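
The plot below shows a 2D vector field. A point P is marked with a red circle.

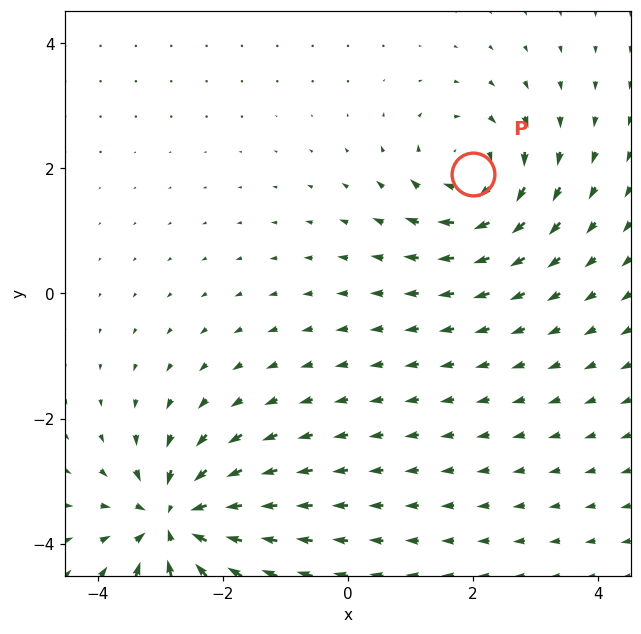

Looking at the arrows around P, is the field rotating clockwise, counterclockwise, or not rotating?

clockwise

Near P at (2.0, 1.9) the arrows circulate clockwise. The curl (z-component) there is about -5; negative curl means clockwise rotation.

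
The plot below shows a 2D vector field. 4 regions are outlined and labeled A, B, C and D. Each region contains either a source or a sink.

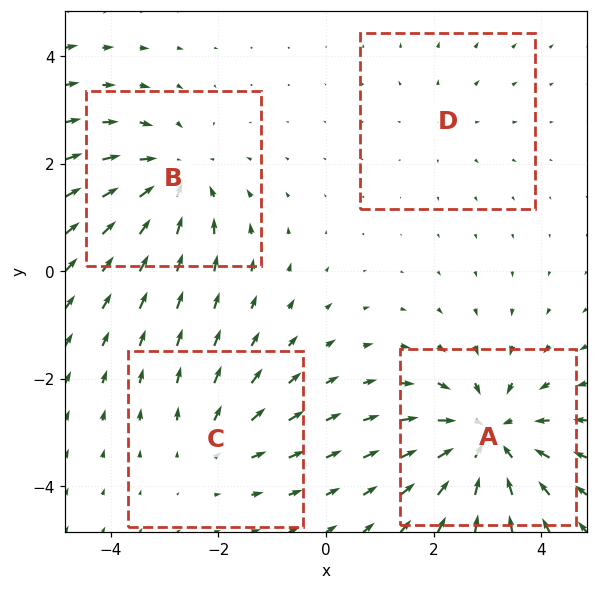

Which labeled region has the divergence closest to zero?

D

Divergence at each region's feature centre — A: about -6, B: about -5, C: about +3, D: about +2. Region D is closest to zero.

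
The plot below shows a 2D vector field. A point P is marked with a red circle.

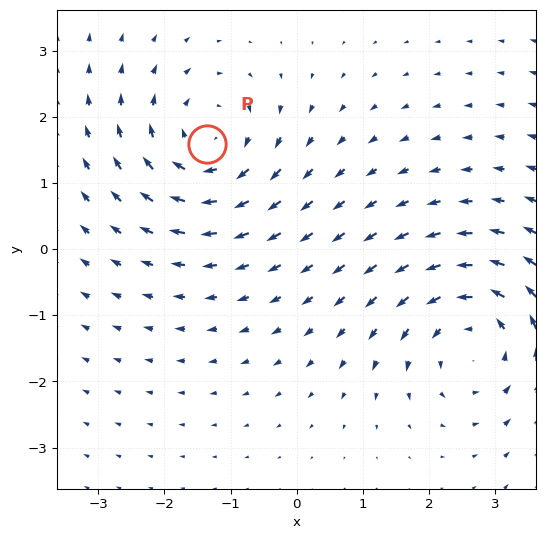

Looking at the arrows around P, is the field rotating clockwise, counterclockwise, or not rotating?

Near P at (-1.4, 1.6) the arrows circulate clockwise. The curl (z-component) there is about -4; negative curl means clockwise rotation.

clockwise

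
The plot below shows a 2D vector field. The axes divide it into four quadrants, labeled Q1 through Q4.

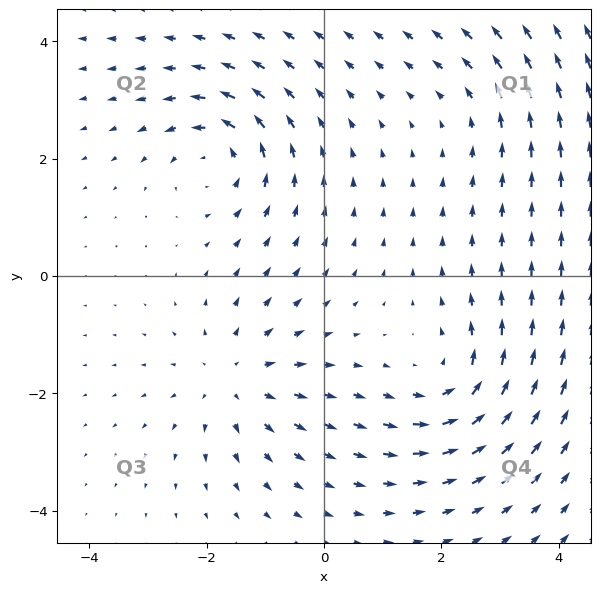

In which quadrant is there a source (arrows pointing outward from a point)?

The source sits at approximately (-1.5, -1.8), which lies in quadrant Q3. The divergence there is about +4, positive as expected for a source.

Q3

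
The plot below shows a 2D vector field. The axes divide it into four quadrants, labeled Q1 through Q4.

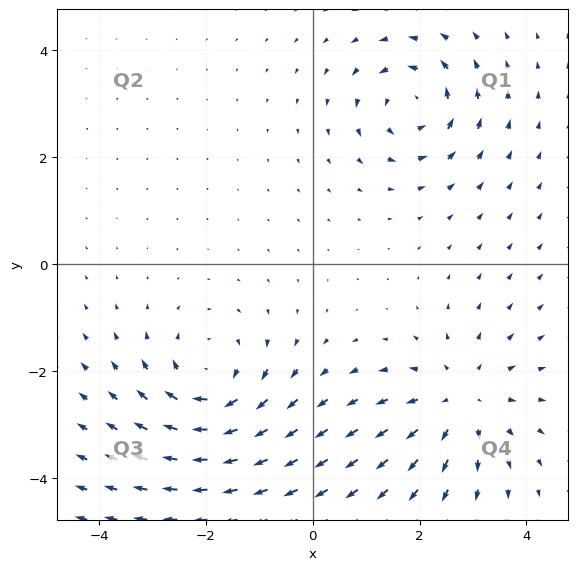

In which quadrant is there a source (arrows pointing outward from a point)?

The source sits at approximately (2.8, -2.6), which lies in quadrant Q4. The divergence there is about +3, positive as expected for a source.

Q4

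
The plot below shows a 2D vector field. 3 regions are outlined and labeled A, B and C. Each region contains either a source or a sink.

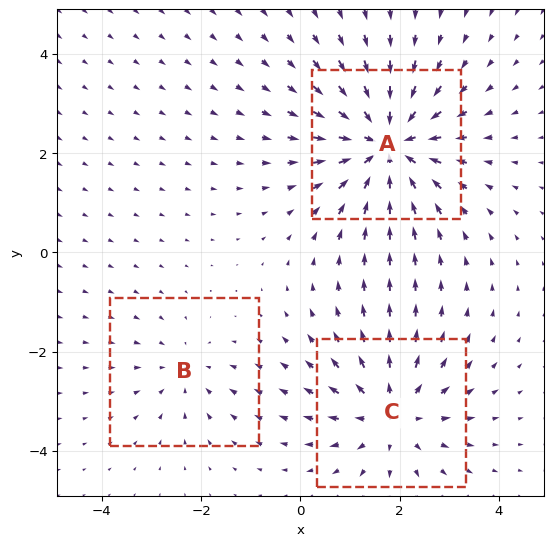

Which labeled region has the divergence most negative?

A

Divergence at each region's feature centre — A: about -4, B: about -2, C: about +3. Region A is most negative.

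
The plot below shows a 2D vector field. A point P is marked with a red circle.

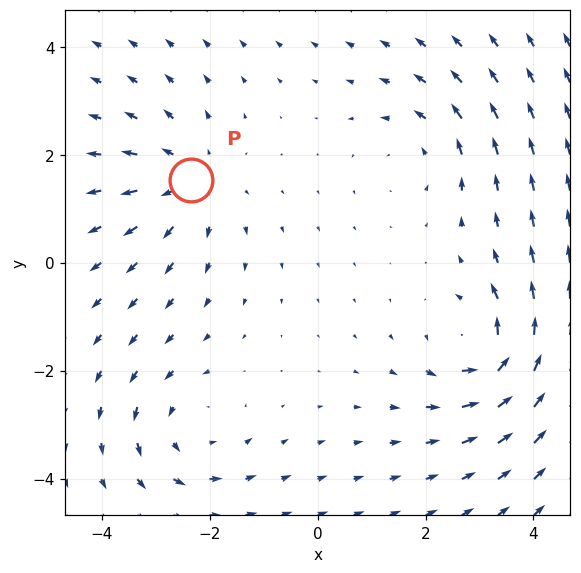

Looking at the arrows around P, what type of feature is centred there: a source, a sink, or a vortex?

At P (-2.4, 1.5) the arrows spread outward. Divergence about +4, curl ≈0 — positive divergence with near-zero curl is a source.

source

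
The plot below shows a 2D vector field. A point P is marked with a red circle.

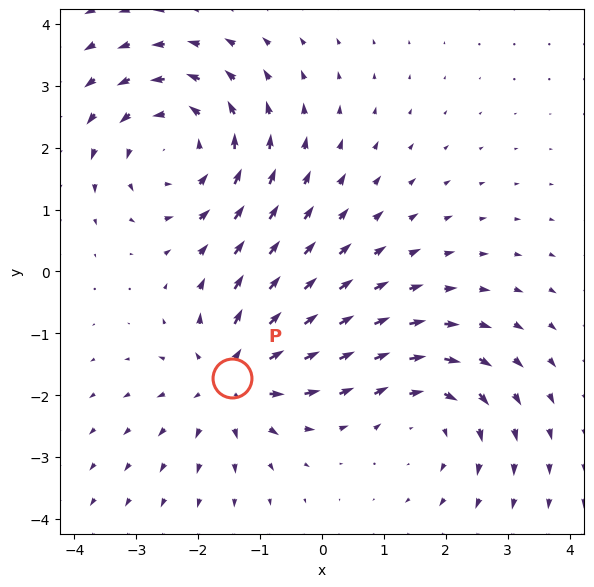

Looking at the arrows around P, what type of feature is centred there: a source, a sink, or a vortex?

At P (-1.5, -1.7) the arrows spread outward. Divergence about +4, curl ≈0 — positive divergence with near-zero curl is a source.

source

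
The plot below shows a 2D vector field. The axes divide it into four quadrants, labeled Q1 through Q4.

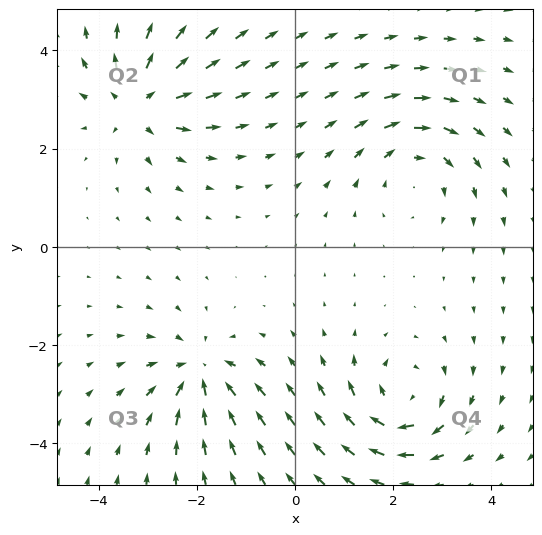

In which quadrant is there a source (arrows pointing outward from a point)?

Q2

The source sits at approximately (-3.2, 3.0), which lies in quadrant Q2. The divergence there is about +6, positive as expected for a source.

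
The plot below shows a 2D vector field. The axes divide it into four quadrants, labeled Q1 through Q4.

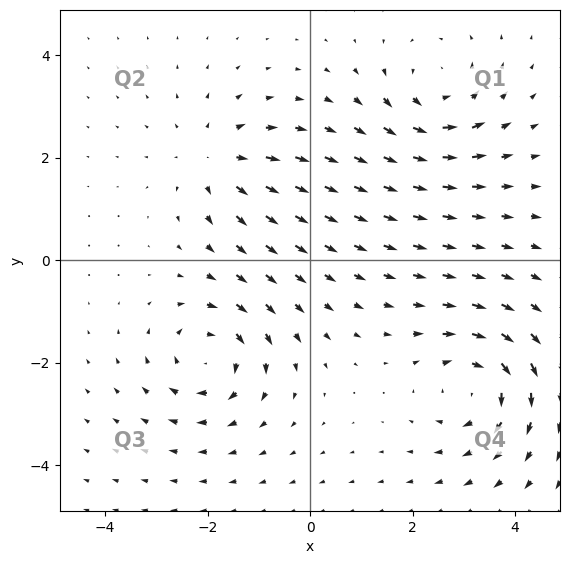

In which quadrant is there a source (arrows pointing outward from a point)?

The source sits at approximately (-1.8, 2.0), which lies in quadrant Q2. The divergence there is about +4, positive as expected for a source.

Q2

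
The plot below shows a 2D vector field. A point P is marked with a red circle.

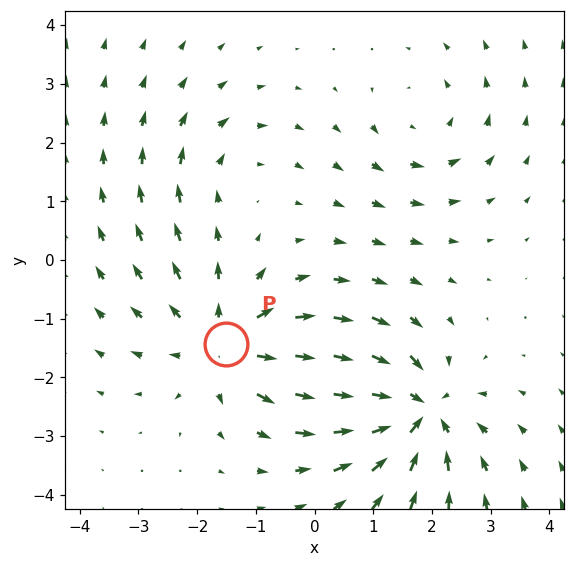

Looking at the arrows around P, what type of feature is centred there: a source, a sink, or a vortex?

source

At P (-1.5, -1.4) the arrows spread outward. Divergence about +5, curl ≈0 — positive divergence with near-zero curl is a source.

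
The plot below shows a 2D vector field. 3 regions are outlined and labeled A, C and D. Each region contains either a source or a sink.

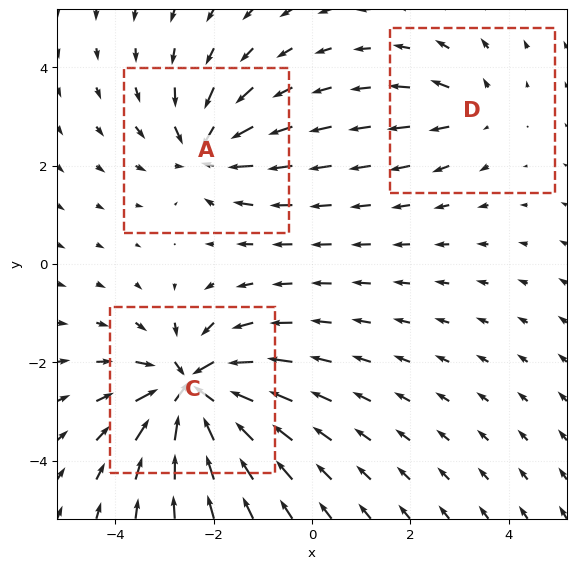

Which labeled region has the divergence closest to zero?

Divergence at each region's feature centre — A: about -4, C: about -6, D: about +2. Region D is closest to zero.

D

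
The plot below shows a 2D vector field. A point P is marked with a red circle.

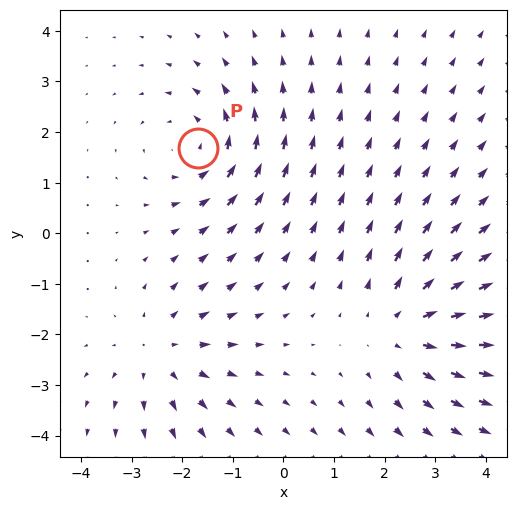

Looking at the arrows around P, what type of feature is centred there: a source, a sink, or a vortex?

At P (-1.7, 1.7) the arrows circulate counterclockwise. Divergence ≈0, curl about +3 — near-zero divergence with nonzero curl is a vortex.

vortex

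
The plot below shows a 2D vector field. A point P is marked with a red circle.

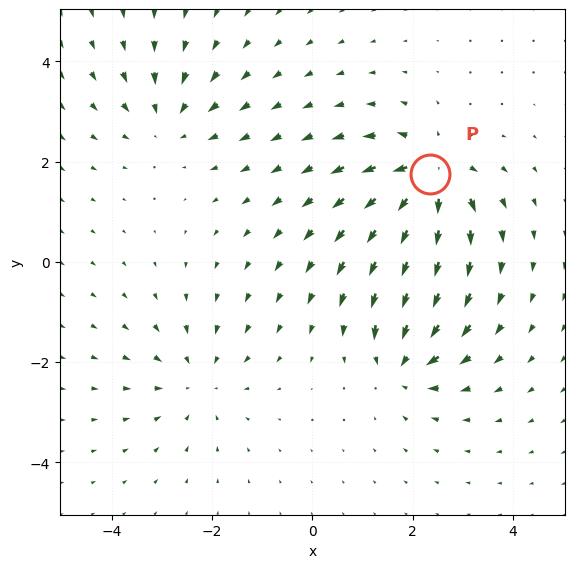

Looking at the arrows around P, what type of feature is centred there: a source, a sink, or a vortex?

At P (2.4, 1.7) the arrows spread outward. Divergence about +5, curl ≈0 — positive divergence with near-zero curl is a source.

source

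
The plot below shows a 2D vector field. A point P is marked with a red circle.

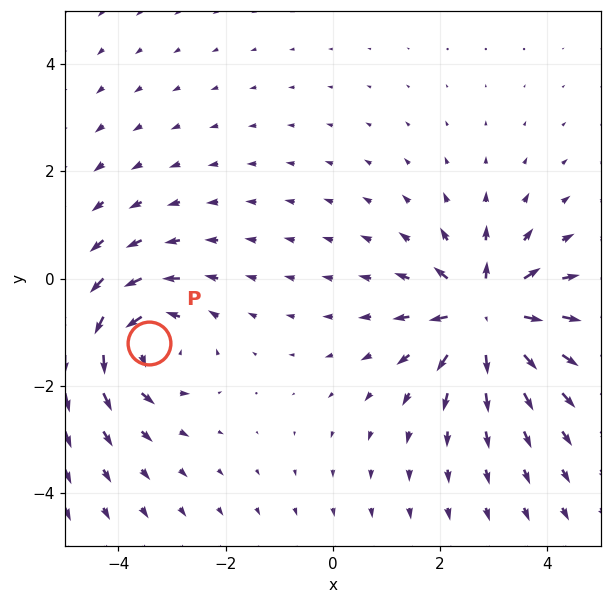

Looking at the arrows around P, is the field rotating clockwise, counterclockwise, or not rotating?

counterclockwise

Near P at (-3.4, -1.2) the arrows circulate counterclockwise. The curl (z-component) there is about +4; positive curl means counterclockwise rotation.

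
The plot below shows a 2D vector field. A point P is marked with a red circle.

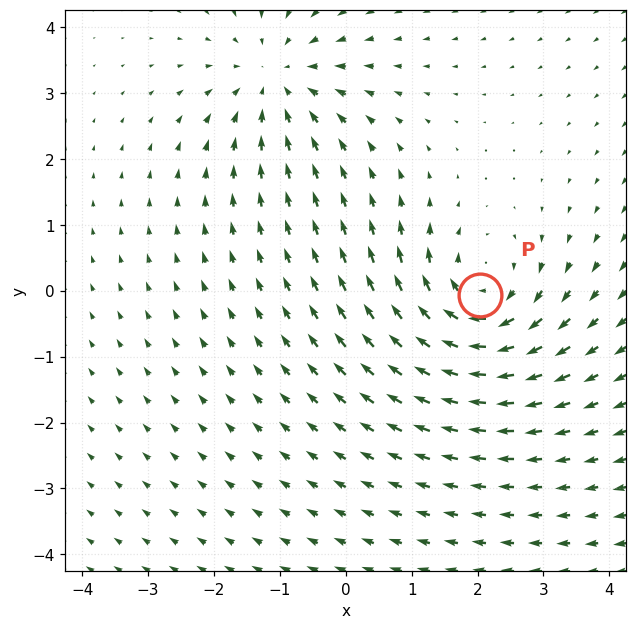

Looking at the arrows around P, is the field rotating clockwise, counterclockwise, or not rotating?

Near P at (2.0, -0.1) the arrows circulate clockwise. The curl (z-component) there is about -5; negative curl means clockwise rotation.

clockwise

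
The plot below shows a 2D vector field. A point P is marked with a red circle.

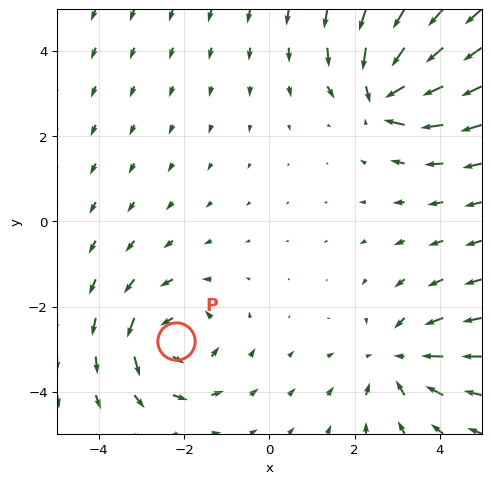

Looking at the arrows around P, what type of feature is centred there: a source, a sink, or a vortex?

vortex

At P (-2.2, -2.8) the arrows circulate counterclockwise. Divergence ≈0, curl about +4 — near-zero divergence with nonzero curl is a vortex.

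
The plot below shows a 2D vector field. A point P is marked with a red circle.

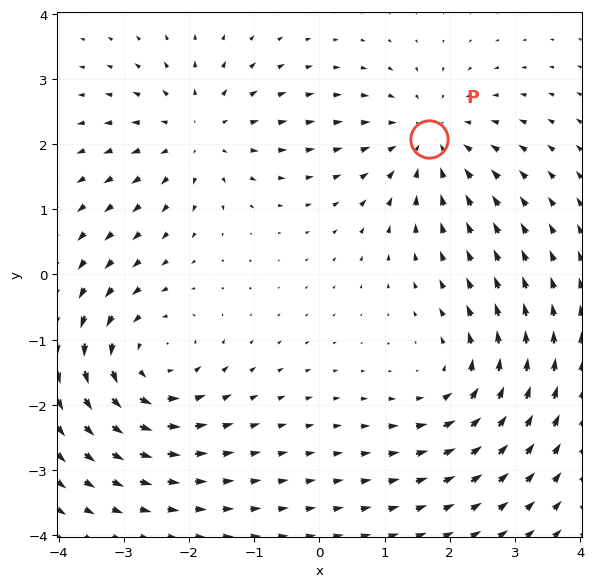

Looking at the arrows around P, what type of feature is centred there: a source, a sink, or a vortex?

sink

At P (1.7, 2.1) the arrows converge inward. Divergence about -4, curl ≈0 — negative divergence with near-zero curl is a sink.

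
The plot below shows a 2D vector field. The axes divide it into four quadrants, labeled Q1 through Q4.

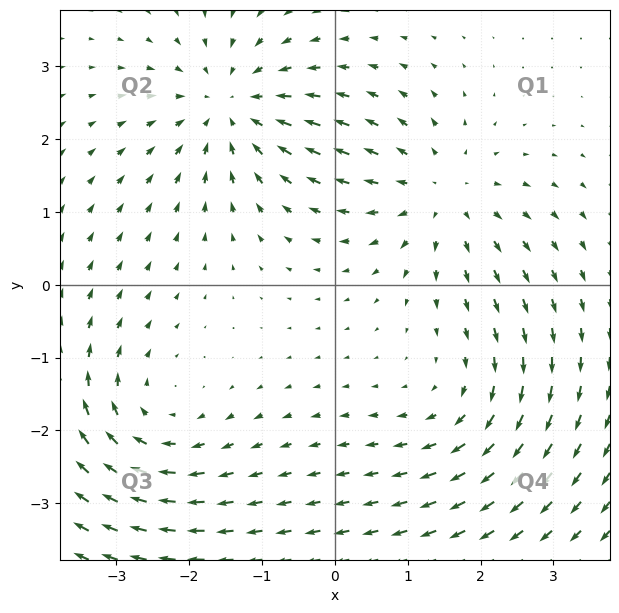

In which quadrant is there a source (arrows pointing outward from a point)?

Q1

The source sits at approximately (1.4, 1.2), which lies in quadrant Q1. The divergence there is about +3, positive as expected for a source.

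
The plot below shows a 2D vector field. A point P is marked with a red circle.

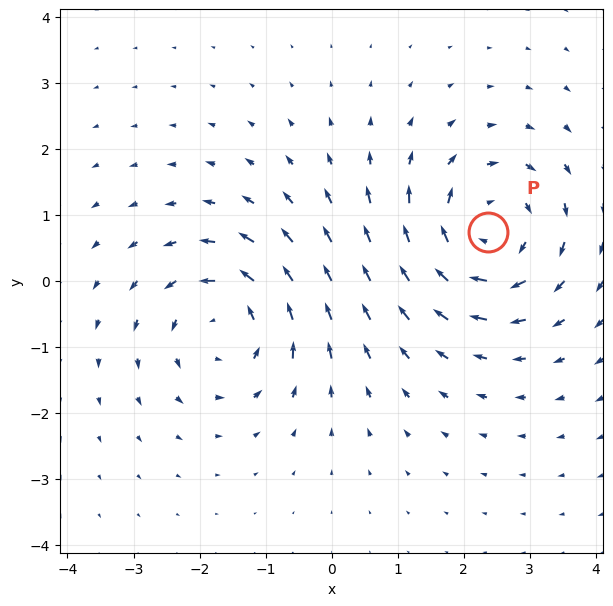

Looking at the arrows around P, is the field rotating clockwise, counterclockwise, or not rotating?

Near P at (2.4, 0.7) the arrows circulate clockwise. The curl (z-component) there is about -5; negative curl means clockwise rotation.

clockwise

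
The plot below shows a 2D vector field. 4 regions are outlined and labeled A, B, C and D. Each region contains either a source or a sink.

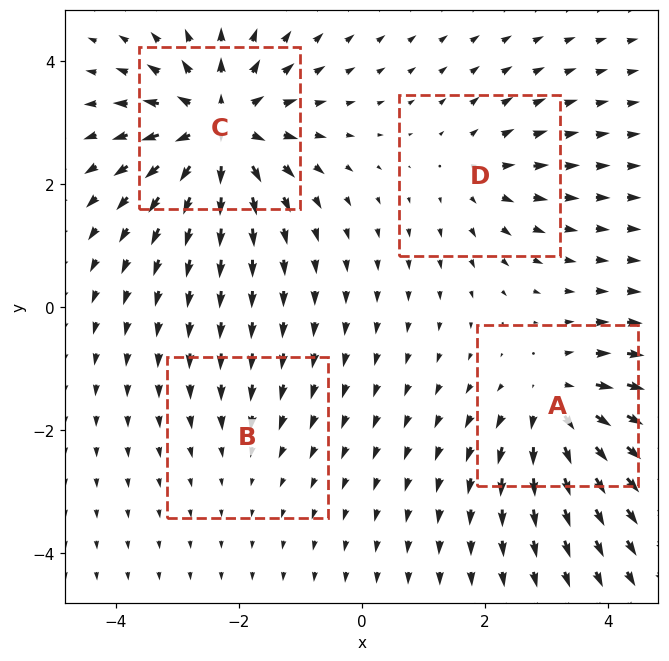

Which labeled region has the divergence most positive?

C

Divergence at each region's feature centre — A: about +6, B: about -2, C: about +8, D: about +3. Region C is most positive.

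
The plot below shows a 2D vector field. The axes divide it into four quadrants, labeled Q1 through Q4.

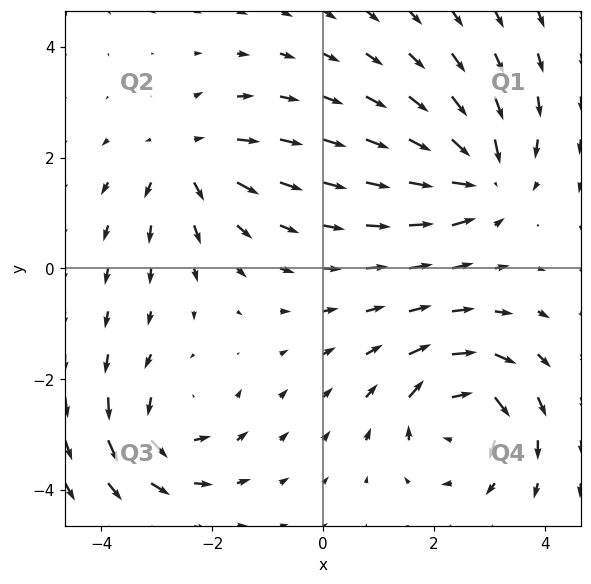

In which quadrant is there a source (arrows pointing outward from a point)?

The source sits at approximately (-2.4, 2.0), which lies in quadrant Q2. The divergence there is about +4, positive as expected for a source.

Q2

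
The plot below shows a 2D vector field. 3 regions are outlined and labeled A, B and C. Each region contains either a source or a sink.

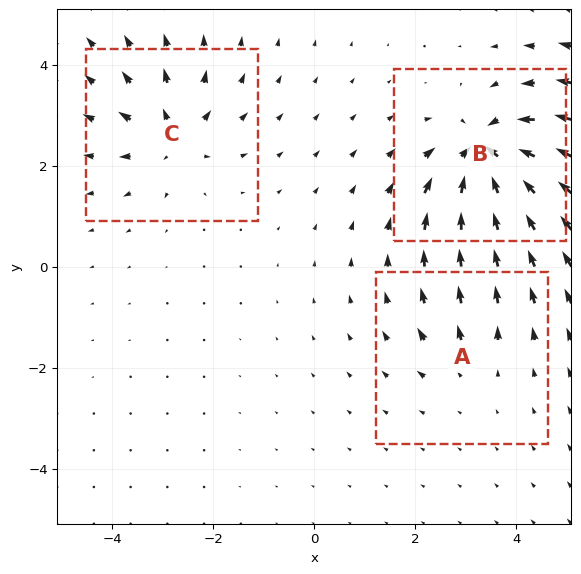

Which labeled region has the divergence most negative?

Divergence at each region's feature centre — A: about +2, B: about -7, C: about +4. Region B is most negative.

B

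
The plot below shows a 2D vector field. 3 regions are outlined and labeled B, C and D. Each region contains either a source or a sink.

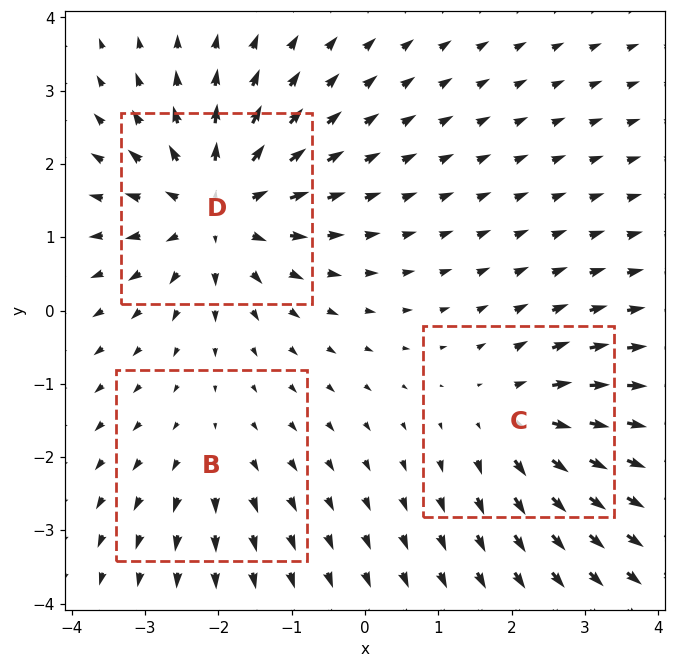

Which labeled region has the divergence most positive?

D

Divergence at each region's feature centre — B: about +2, C: about +3, D: about +5. Region D is most positive.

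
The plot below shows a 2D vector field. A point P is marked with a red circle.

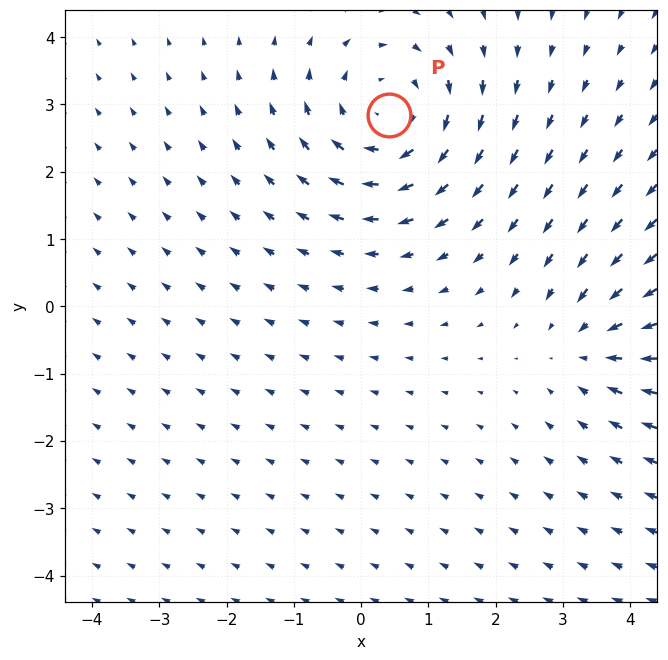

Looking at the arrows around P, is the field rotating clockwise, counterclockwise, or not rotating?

Near P at (0.4, 2.8) the arrows circulate clockwise. The curl (z-component) there is about -4; negative curl means clockwise rotation.

clockwise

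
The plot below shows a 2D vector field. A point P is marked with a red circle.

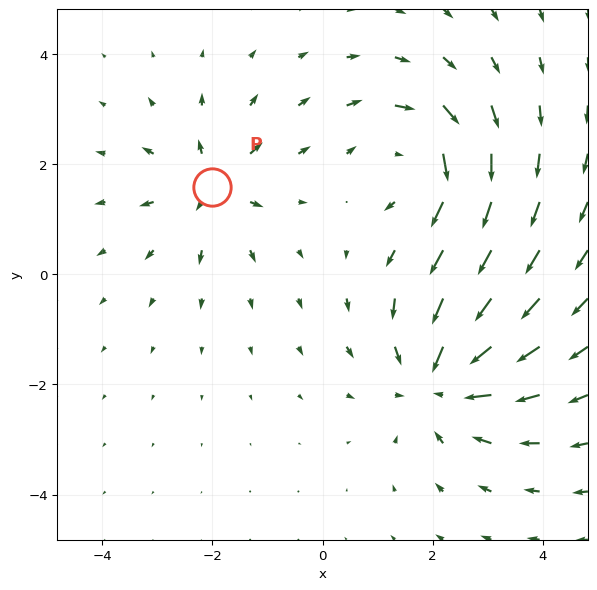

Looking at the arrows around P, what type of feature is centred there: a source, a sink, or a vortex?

At P (-2.0, 1.6) the arrows spread outward. Divergence about +4, curl ≈0 — positive divergence with near-zero curl is a source.

source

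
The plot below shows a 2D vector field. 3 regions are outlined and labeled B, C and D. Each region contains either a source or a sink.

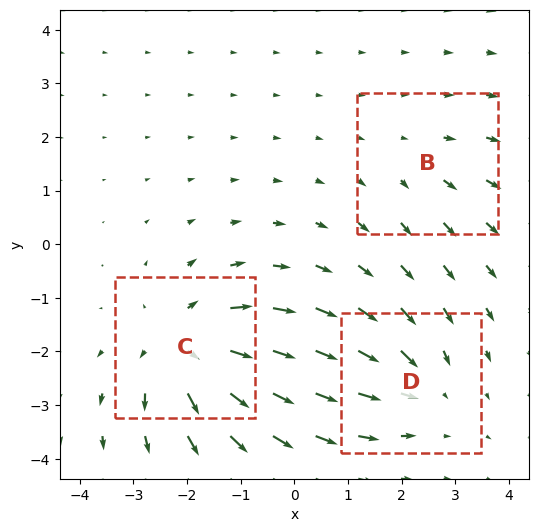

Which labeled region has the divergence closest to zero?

Divergence at each region's feature centre — B: about +2, C: about +5, D: about -3. Region B is closest to zero.

B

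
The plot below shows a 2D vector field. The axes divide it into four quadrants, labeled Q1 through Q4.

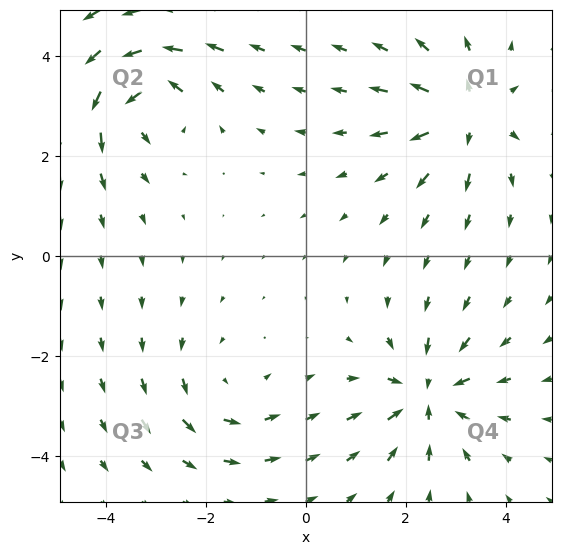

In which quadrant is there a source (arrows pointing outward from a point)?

Q1

The source sits at approximately (3.2, 2.8), which lies in quadrant Q1. The divergence there is about +5, positive as expected for a source.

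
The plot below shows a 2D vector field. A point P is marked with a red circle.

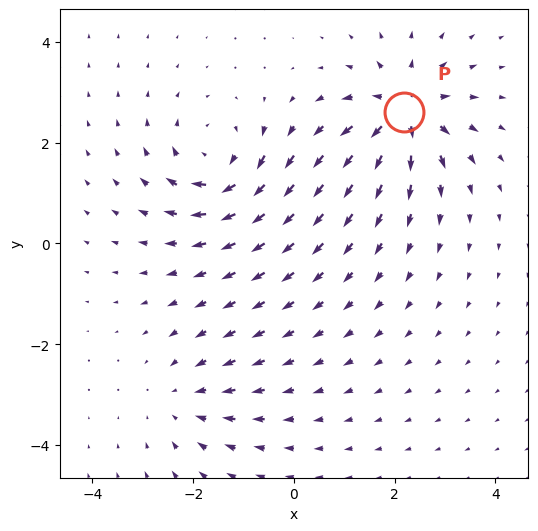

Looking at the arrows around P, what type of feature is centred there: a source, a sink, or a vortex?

source

At P (2.2, 2.6) the arrows spread outward. Divergence about +6, curl ≈0 — positive divergence with near-zero curl is a source.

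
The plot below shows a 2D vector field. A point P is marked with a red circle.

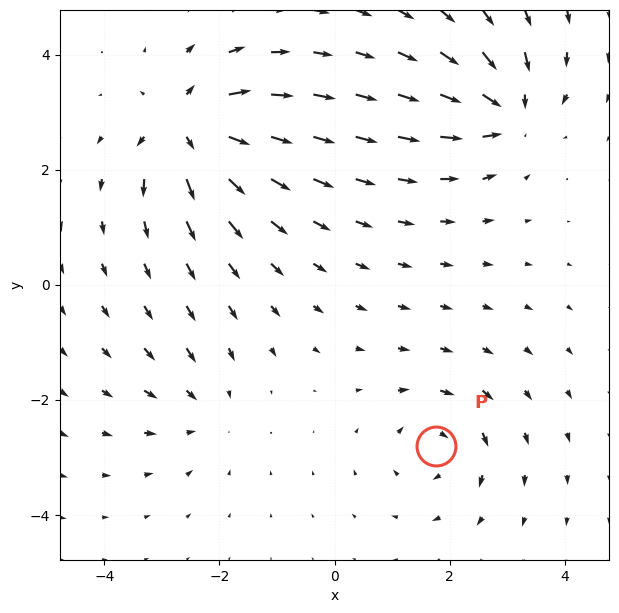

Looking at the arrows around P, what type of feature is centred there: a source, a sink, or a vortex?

vortex

At P (1.8, -2.8) the arrows circulate clockwise. Divergence ≈0, curl about -4 — near-zero divergence with nonzero curl is a vortex.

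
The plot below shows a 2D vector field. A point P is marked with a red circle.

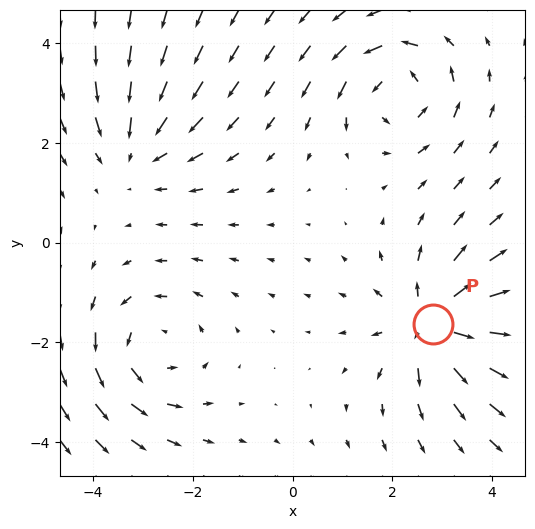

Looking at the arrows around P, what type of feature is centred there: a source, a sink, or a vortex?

At P (2.8, -1.6) the arrows spread outward. Divergence about +5, curl ≈0 — positive divergence with near-zero curl is a source.

source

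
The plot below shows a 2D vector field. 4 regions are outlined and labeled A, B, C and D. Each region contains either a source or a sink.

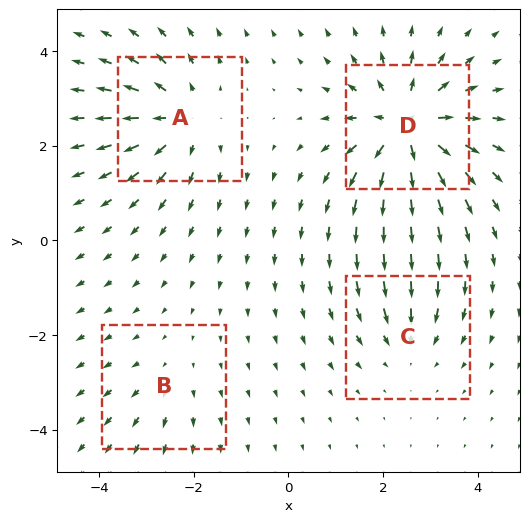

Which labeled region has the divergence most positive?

Divergence at each region's feature centre — A: about +5, B: about +2, C: about -3, D: about +8. Region D is most positive.

D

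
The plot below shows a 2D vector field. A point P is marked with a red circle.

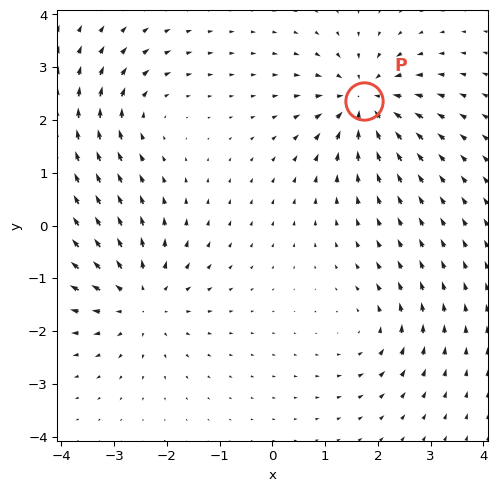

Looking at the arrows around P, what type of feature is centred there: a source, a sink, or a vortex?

At P (1.7, 2.4) the arrows converge inward. Divergence about -6, curl ≈0 — negative divergence with near-zero curl is a sink.

sink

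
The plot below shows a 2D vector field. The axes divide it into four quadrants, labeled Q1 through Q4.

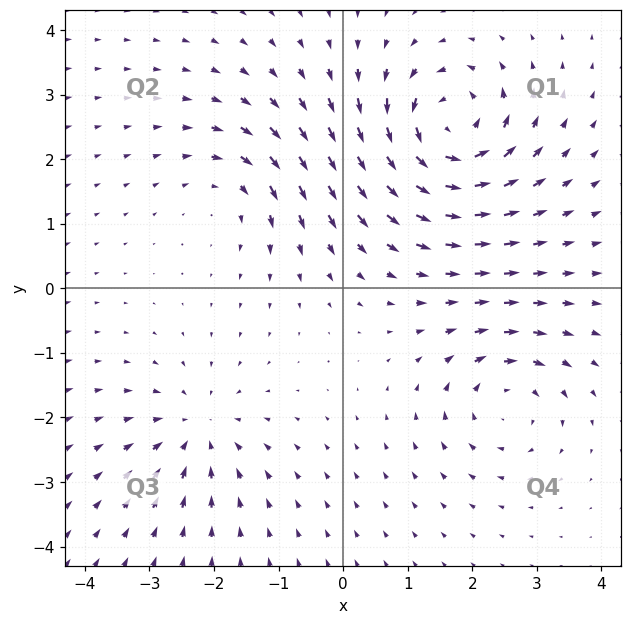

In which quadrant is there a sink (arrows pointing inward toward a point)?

Q3

The sink sits at approximately (-2.3, -2.2), which lies in quadrant Q3. The divergence there is about -3, negative as expected for a sink.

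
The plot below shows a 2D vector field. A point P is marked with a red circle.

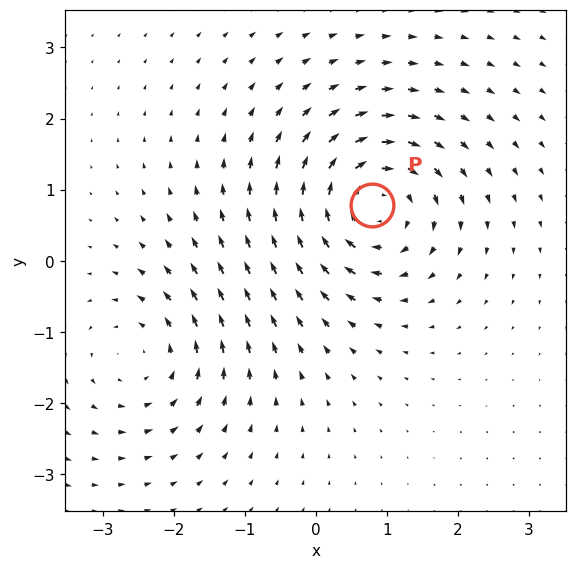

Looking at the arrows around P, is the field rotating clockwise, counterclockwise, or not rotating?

Near P at (0.8, 0.8) the arrows circulate clockwise. The curl (z-component) there is about -5; negative curl means clockwise rotation.

clockwise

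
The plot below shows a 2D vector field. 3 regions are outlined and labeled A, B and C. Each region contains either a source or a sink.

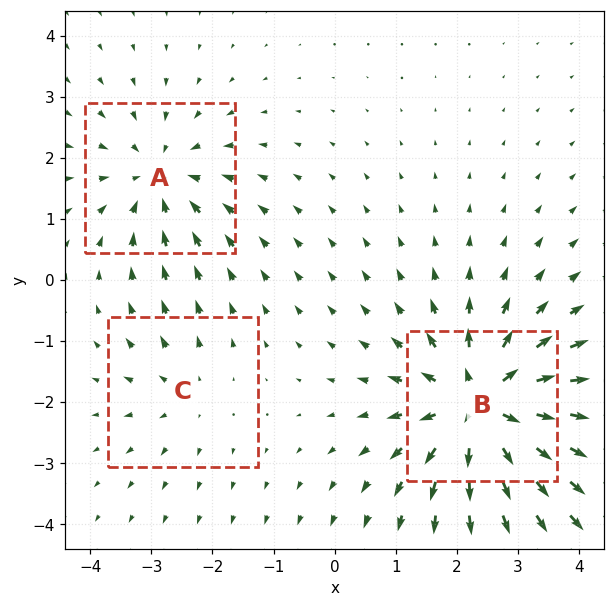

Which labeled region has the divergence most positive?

Divergence at each region's feature centre — A: about -3, B: about +6, C: about +2. Region B is most positive.

B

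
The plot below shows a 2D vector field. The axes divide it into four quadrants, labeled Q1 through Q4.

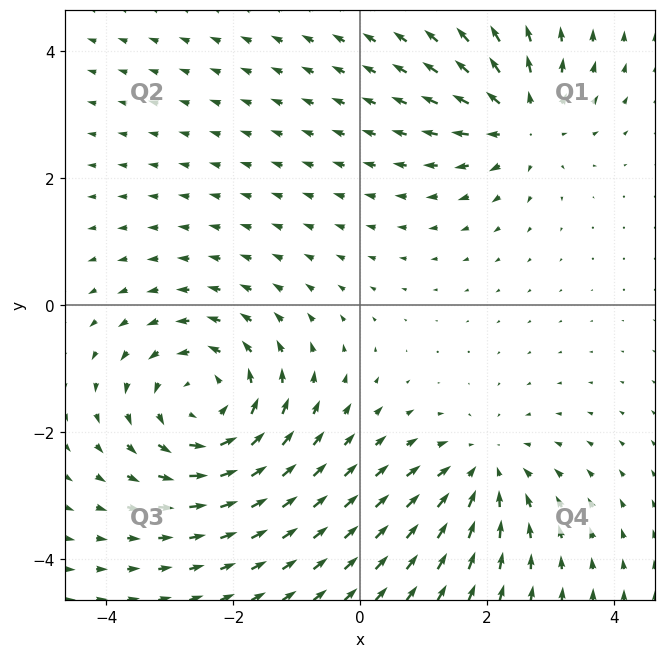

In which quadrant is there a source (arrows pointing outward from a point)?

The source sits at approximately (2.6, 2.9), which lies in quadrant Q1. The divergence there is about +4, positive as expected for a source.

Q1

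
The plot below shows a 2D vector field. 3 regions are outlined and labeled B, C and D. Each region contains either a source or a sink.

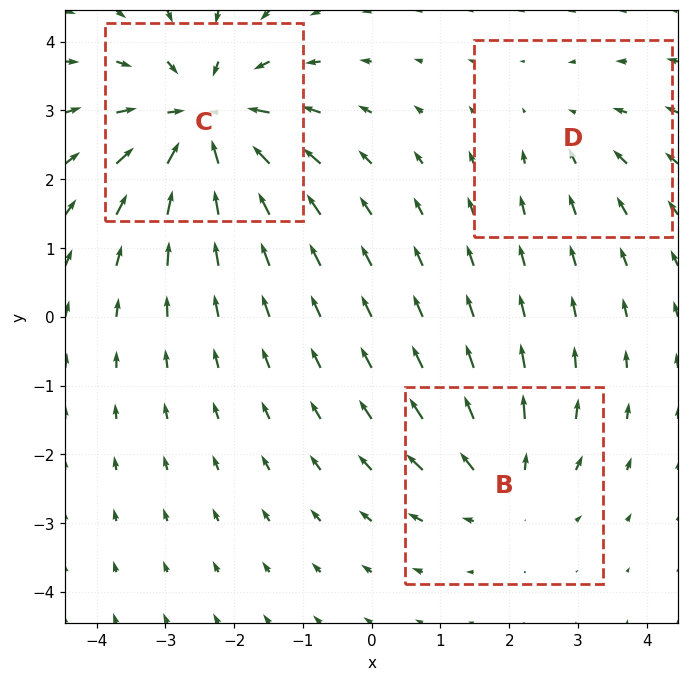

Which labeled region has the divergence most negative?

Divergence at each region's feature centre — B: about +3, C: about -5, D: about -2. Region C is most negative.

C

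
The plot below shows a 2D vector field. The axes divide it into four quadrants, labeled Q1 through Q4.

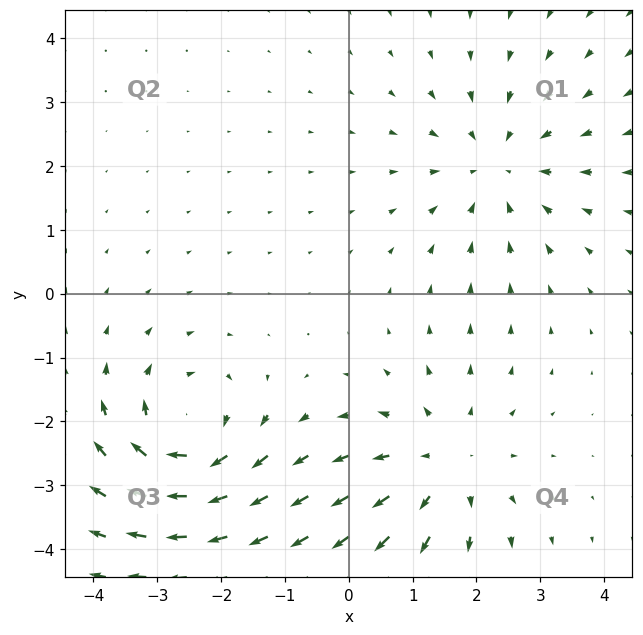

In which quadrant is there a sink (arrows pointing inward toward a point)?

The sink sits at approximately (2.3, 2.0), which lies in quadrant Q1. The divergence there is about -4, negative as expected for a sink.

Q1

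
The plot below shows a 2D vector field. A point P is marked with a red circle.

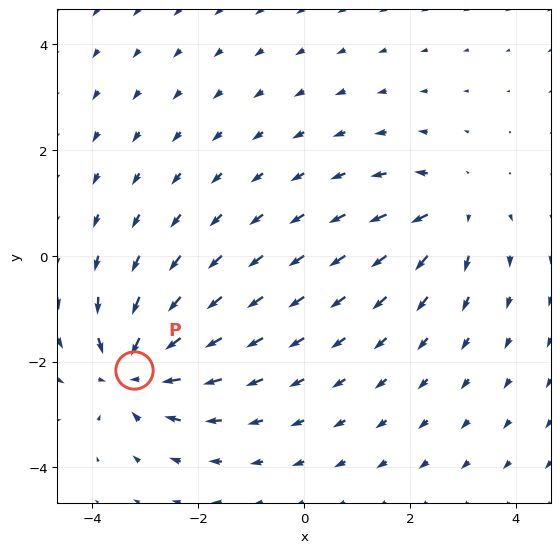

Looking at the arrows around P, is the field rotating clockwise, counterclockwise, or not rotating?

not rotating

Near P at (-3.2, -2.2) the arrows show no circulation. The curl there is ≈0.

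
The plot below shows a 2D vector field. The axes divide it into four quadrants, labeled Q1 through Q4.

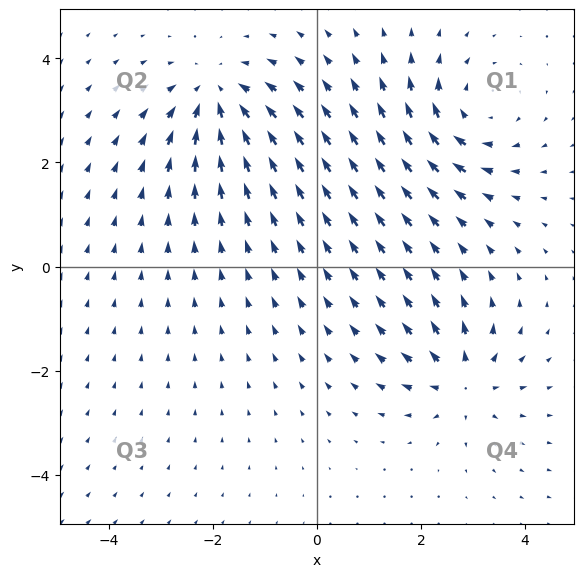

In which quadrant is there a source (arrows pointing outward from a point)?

The source sits at approximately (2.8, -2.2), which lies in quadrant Q4. The divergence there is about +4, positive as expected for a source.

Q4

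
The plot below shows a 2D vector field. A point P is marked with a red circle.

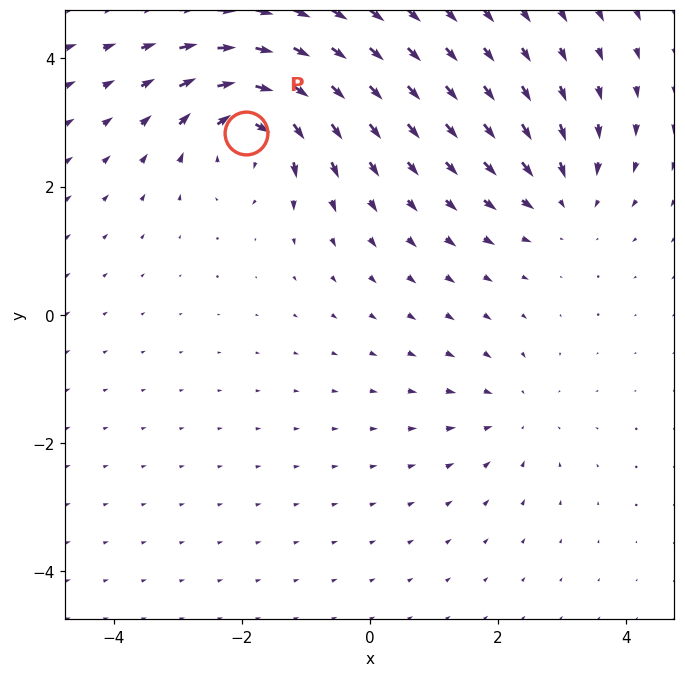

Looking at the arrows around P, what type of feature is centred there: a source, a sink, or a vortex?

At P (-1.9, 2.8) the arrows circulate clockwise. Divergence ≈0, curl about -7 — near-zero divergence with nonzero curl is a vortex.

vortex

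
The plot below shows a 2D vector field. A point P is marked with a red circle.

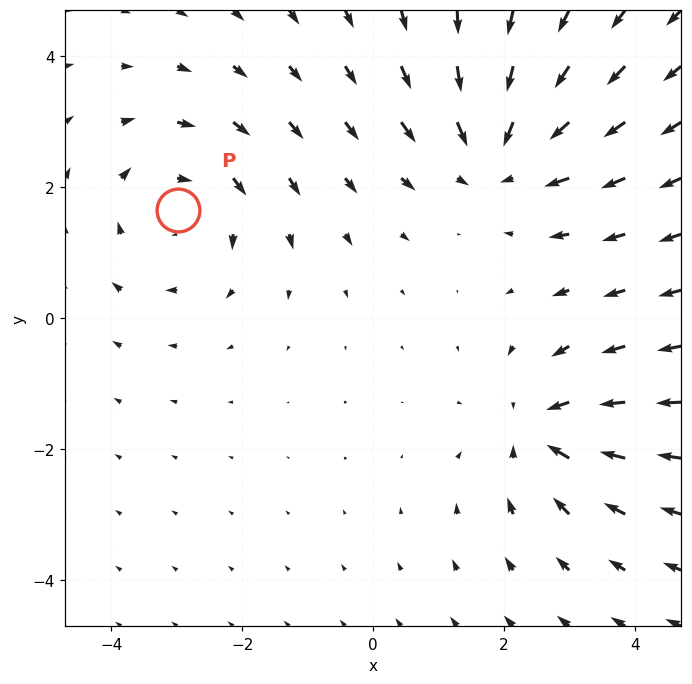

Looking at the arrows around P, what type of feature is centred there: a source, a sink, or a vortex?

At P (-3.0, 1.7) the arrows circulate clockwise. Divergence ≈0, curl about -3 — near-zero divergence with nonzero curl is a vortex.

vortex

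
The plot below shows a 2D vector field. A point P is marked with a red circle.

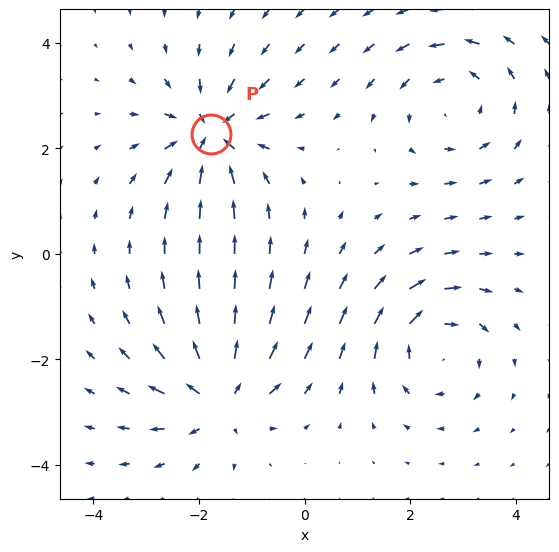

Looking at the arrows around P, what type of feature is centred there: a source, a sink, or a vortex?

At P (-1.8, 2.3) the arrows converge inward. Divergence about -6, curl ≈0 — negative divergence with near-zero curl is a sink.

sink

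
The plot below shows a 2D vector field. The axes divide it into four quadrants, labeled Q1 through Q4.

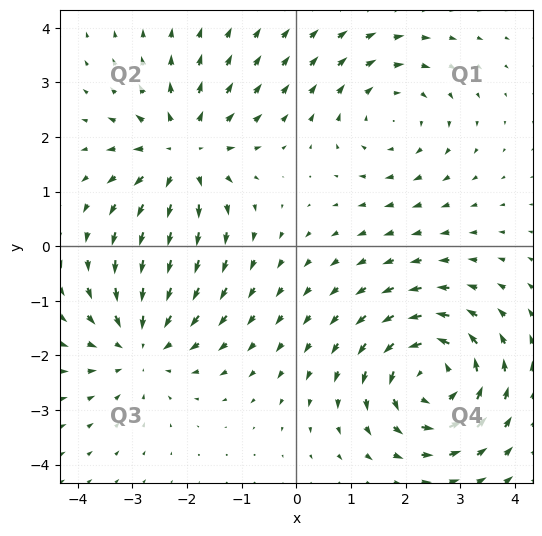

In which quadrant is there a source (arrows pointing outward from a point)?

Q2

The source sits at approximately (-2.1, 1.7), which lies in quadrant Q2. The divergence there is about +4, positive as expected for a source.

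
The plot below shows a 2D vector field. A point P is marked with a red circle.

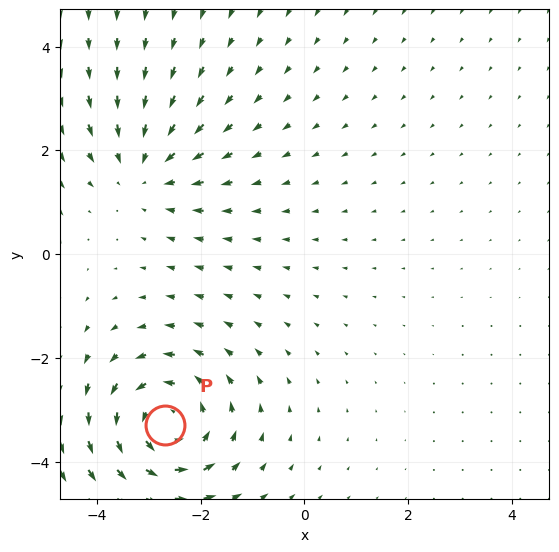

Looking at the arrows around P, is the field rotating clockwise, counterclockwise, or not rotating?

counterclockwise

Near P at (-2.7, -3.3) the arrows circulate counterclockwise. The curl (z-component) there is about +4; positive curl means counterclockwise rotation.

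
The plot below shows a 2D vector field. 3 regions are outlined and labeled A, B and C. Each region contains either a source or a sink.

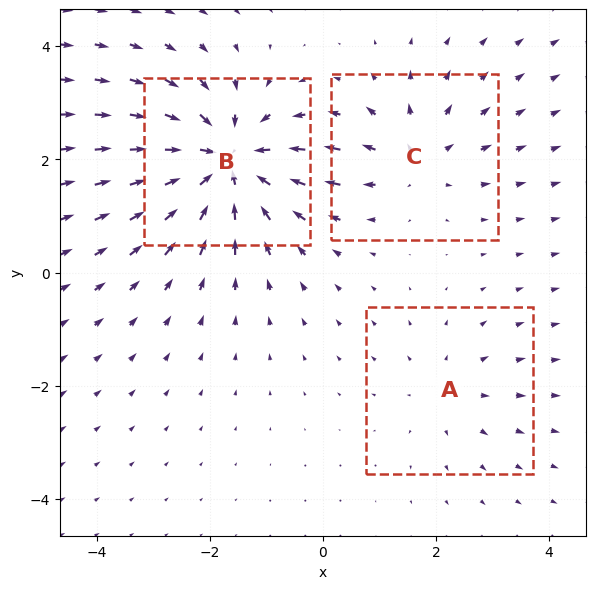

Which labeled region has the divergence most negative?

Divergence at each region's feature centre — A: about +2, B: about -5, C: about +3. Region B is most negative.

B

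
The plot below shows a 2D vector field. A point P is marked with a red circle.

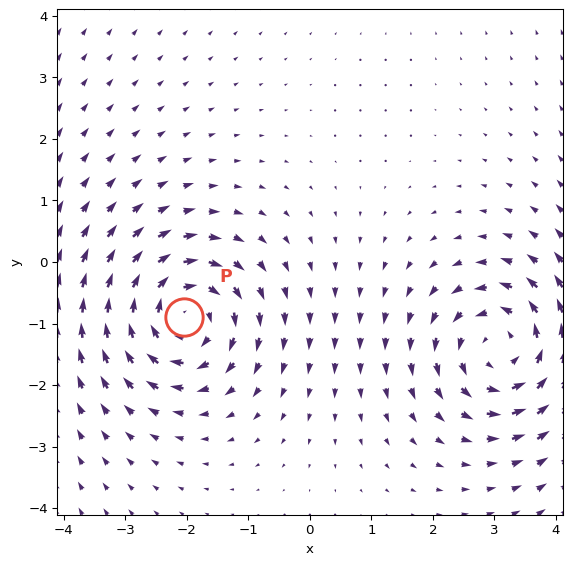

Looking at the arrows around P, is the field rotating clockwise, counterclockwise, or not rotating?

clockwise

Near P at (-2.1, -0.9) the arrows circulate clockwise. The curl (z-component) there is about -6; negative curl means clockwise rotation.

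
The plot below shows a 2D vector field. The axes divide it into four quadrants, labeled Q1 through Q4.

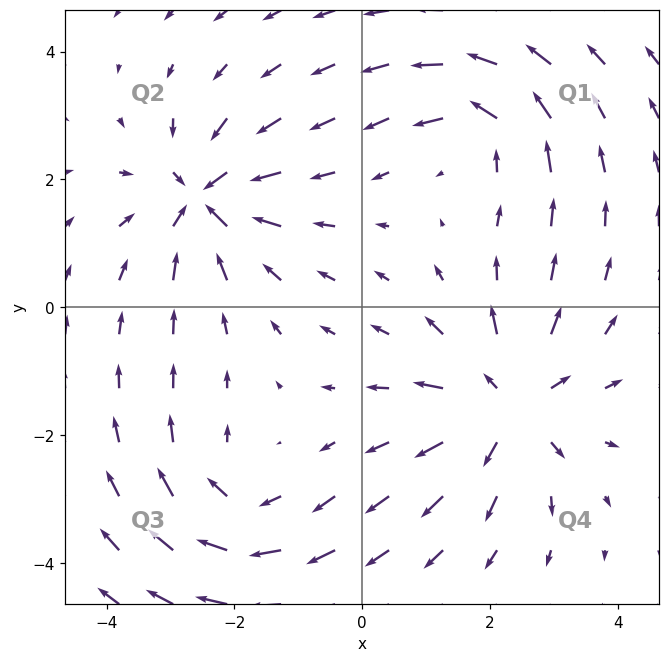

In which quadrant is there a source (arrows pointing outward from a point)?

The source sits at approximately (2.3, -1.5), which lies in quadrant Q4. The divergence there is about +5, positive as expected for a source.

Q4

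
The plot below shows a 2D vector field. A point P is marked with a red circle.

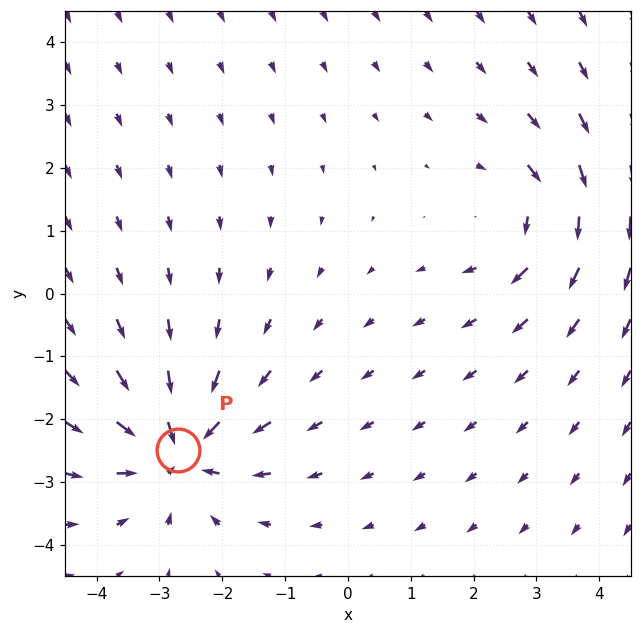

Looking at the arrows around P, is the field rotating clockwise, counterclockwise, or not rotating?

Near P at (-2.7, -2.5) the arrows show no circulation. The curl there is ≈0.

not rotating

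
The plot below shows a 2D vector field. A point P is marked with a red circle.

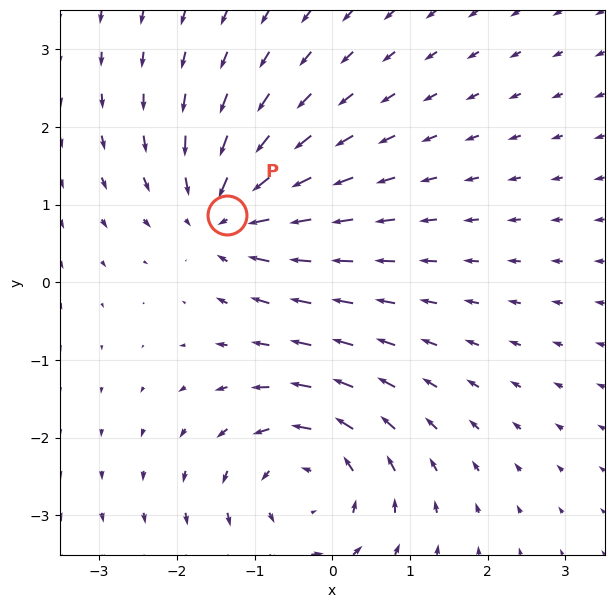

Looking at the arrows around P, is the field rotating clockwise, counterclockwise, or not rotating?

not rotating

Near P at (-1.4, 0.9) the arrows show no circulation. The curl there is ≈0.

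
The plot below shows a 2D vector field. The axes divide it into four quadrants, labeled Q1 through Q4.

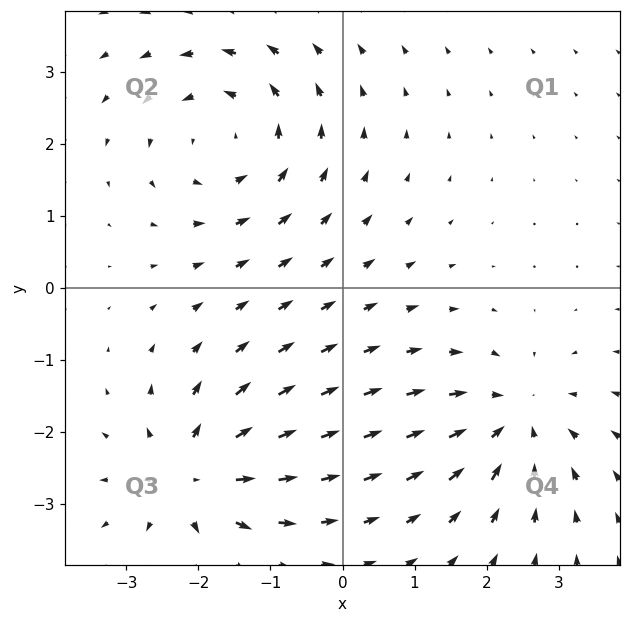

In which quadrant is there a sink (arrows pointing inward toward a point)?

Q4

The sink sits at approximately (2.4, -1.8), which lies in quadrant Q4. The divergence there is about -4, negative as expected for a sink.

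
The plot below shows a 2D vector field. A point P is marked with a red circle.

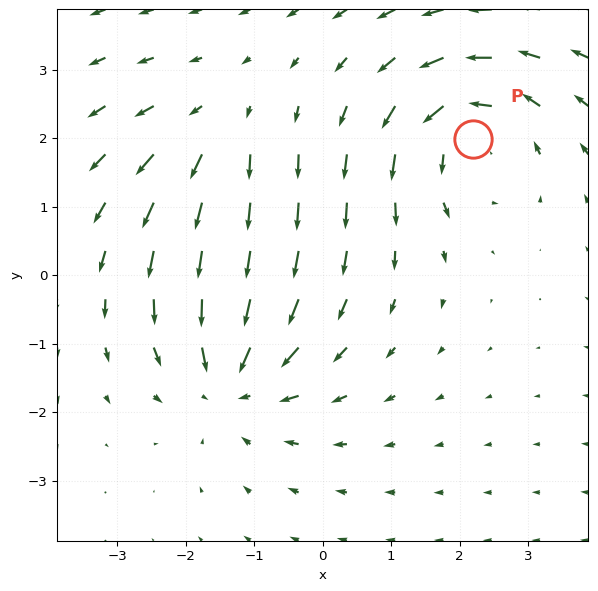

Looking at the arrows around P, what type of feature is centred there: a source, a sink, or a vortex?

vortex

At P (2.2, 2.0) the arrows circulate counterclockwise. Divergence ≈0, curl about +4 — near-zero divergence with nonzero curl is a vortex.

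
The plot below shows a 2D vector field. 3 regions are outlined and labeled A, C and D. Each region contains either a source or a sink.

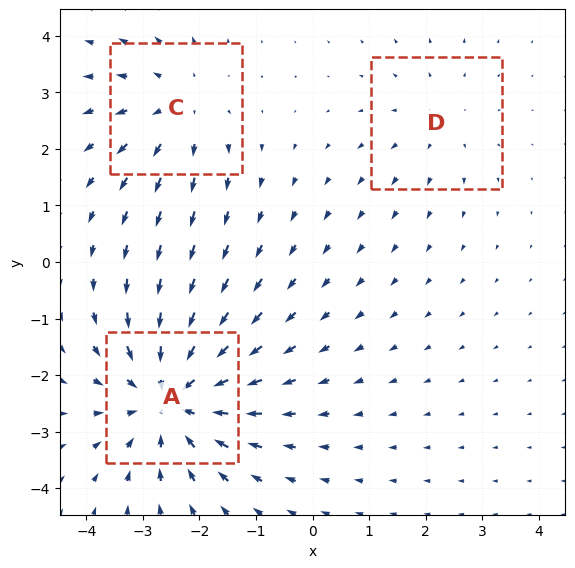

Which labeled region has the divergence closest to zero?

Divergence at each region's feature centre — A: about -4, C: about +3, D: about +2. Region D is closest to zero.

D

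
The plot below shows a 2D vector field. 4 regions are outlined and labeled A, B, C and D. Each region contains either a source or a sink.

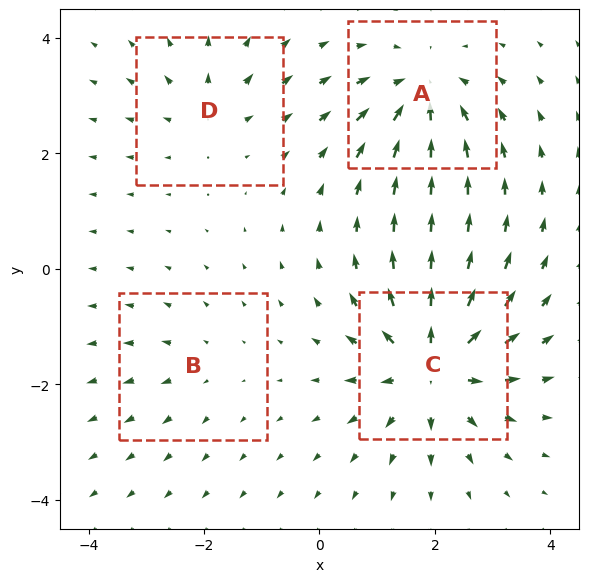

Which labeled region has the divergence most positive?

Divergence at each region's feature centre — A: about -6, B: about +2, C: about +8, D: about +4. Region C is most positive.

C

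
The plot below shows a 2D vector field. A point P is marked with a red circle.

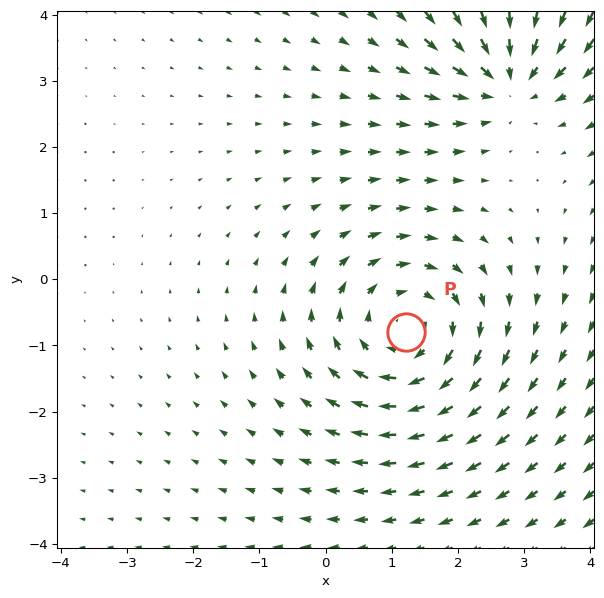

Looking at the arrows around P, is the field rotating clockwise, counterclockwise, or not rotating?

Near P at (1.2, -0.8) the arrows circulate clockwise. The curl (z-component) there is about -4; negative curl means clockwise rotation.

clockwise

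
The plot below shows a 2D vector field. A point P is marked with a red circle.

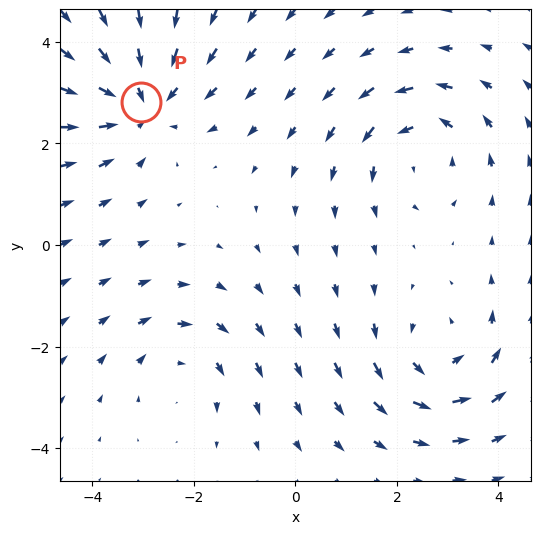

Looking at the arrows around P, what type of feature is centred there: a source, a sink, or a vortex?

At P (-3.0, 2.8) the arrows converge inward. Divergence about -4, curl ≈0 — negative divergence with near-zero curl is a sink.

sink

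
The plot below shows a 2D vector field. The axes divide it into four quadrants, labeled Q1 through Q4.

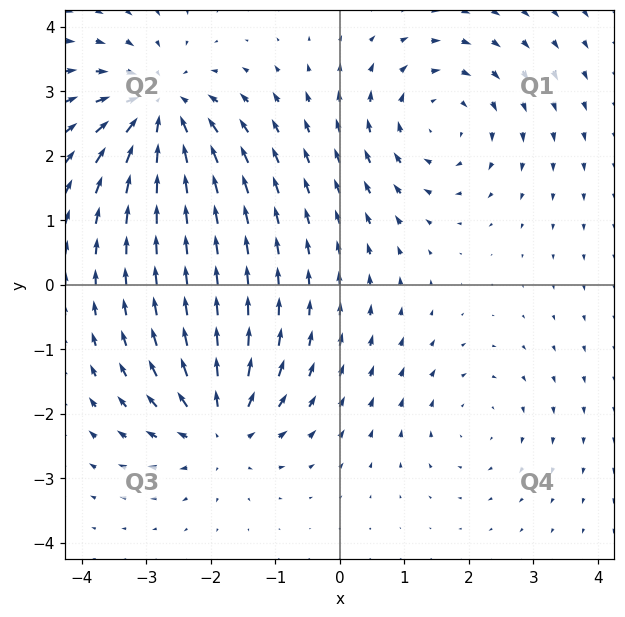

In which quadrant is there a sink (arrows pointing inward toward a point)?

Q2

The sink sits at approximately (-2.8, 2.7), which lies in quadrant Q2. The divergence there is about -5, negative as expected for a sink.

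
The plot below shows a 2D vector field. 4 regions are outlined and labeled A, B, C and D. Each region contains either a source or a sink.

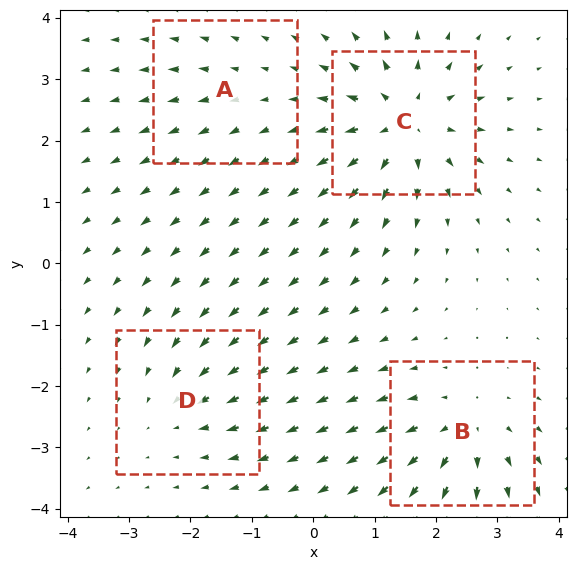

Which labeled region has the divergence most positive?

Divergence at each region's feature centre — A: about +2, B: about +6, C: about +8, D: about -4. Region C is most positive.

C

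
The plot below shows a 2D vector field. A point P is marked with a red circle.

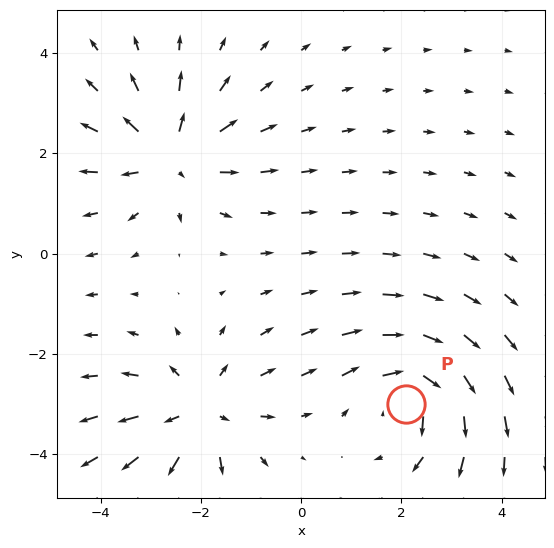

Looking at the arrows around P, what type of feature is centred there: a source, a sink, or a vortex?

vortex

At P (2.1, -3.0) the arrows circulate clockwise. Divergence ≈0, curl about -4 — near-zero divergence with nonzero curl is a vortex.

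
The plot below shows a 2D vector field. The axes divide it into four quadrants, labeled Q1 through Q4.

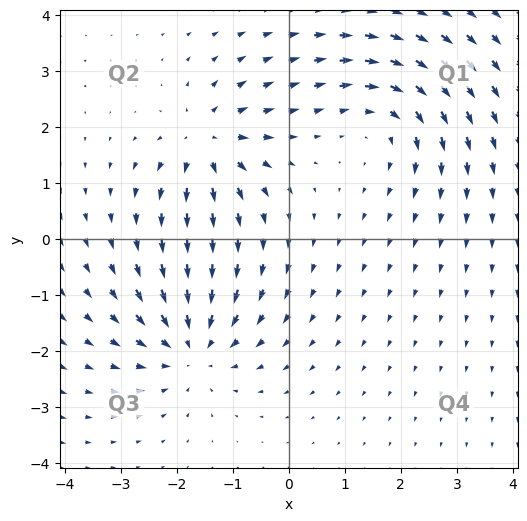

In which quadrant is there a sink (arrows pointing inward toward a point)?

The sink sits at approximately (-1.7, -1.9), which lies in quadrant Q3. The divergence there is about -5, negative as expected for a sink.

Q3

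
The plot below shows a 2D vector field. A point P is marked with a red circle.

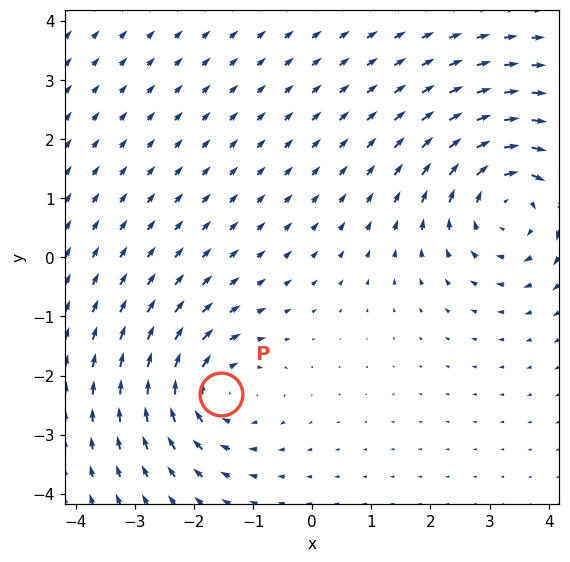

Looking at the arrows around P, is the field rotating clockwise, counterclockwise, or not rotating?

clockwise

Near P at (-1.6, -2.3) the arrows circulate clockwise. The curl (z-component) there is about -3; negative curl means clockwise rotation.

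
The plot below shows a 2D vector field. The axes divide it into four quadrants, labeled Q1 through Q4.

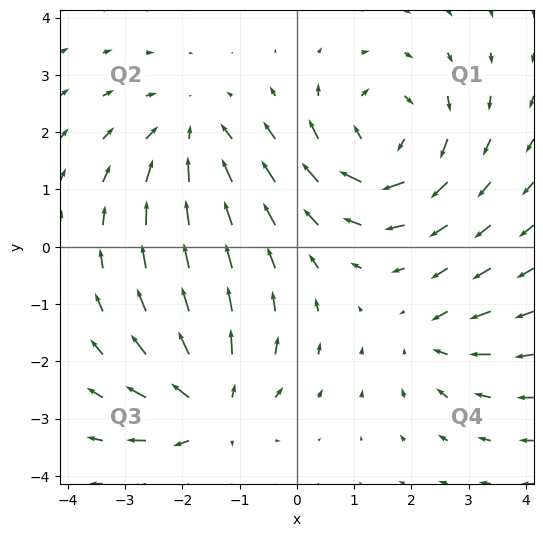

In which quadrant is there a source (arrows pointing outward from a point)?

Q3

The source sits at approximately (-1.5, -2.8), which lies in quadrant Q3. The divergence there is about +5, positive as expected for a source.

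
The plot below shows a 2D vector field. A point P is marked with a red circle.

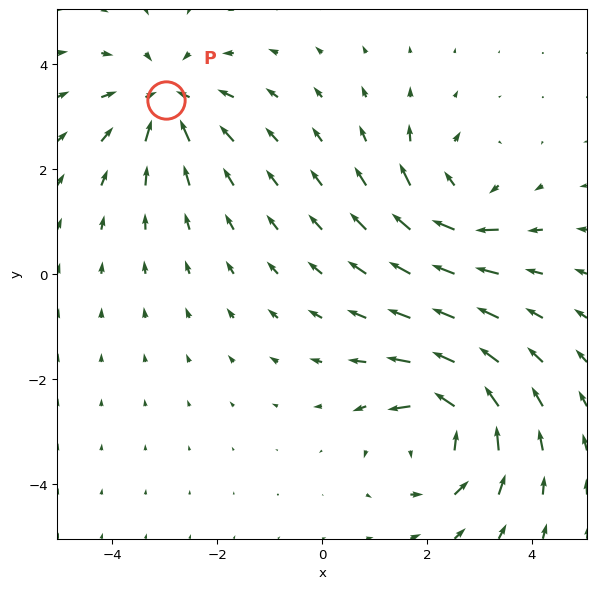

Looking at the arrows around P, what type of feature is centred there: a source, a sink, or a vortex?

sink

At P (-3.0, 3.3) the arrows converge inward. Divergence about -4, curl ≈0 — negative divergence with near-zero curl is a sink.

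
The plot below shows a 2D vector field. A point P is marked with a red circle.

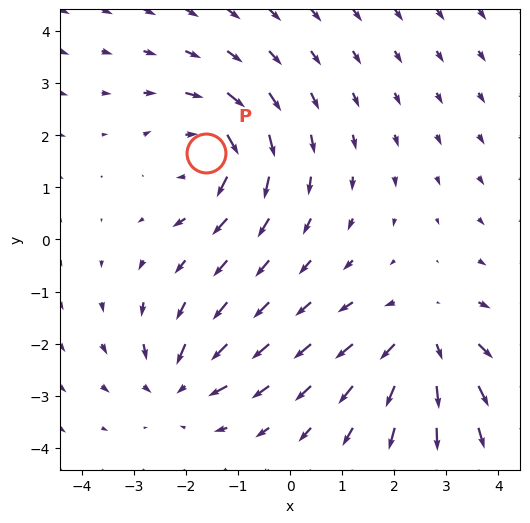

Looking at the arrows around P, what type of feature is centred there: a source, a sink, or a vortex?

vortex

At P (-1.6, 1.7) the arrows circulate clockwise. Divergence ≈0, curl about -4 — near-zero divergence with nonzero curl is a vortex.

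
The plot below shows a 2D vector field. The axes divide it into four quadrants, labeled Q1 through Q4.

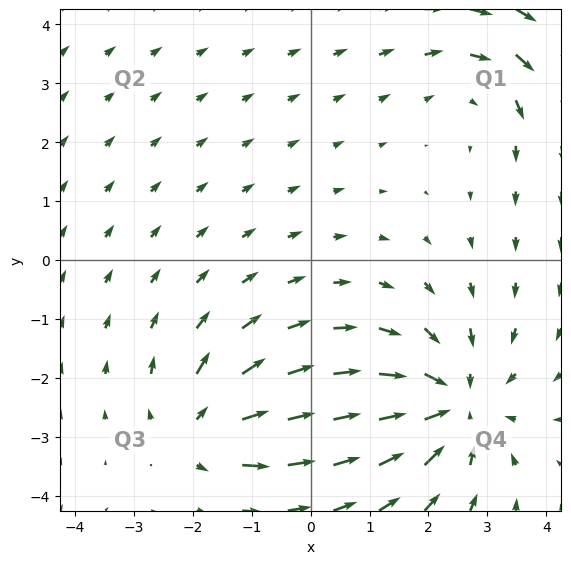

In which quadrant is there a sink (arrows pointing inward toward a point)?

Q4

The sink sits at approximately (2.4, -2.5), which lies in quadrant Q4. The divergence there is about -4, negative as expected for a sink.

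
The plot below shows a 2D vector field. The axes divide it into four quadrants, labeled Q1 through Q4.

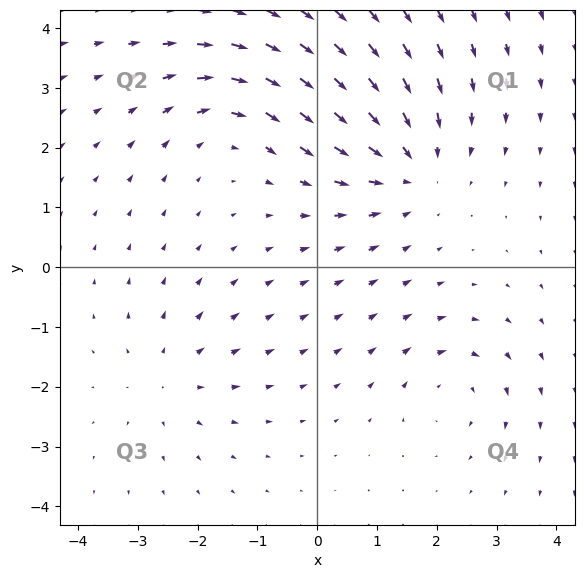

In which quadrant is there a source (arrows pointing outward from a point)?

Q3

The source sits at approximately (-2.5, -1.9), which lies in quadrant Q3. The divergence there is about +3, positive as expected for a source.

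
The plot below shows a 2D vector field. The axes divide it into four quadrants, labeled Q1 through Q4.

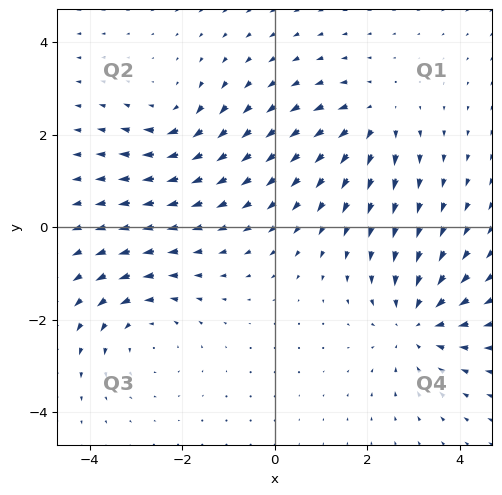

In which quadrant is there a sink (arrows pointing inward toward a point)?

The sink sits at approximately (3.1, -2.1), which lies in quadrant Q4. The divergence there is about -4, negative as expected for a sink.

Q4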